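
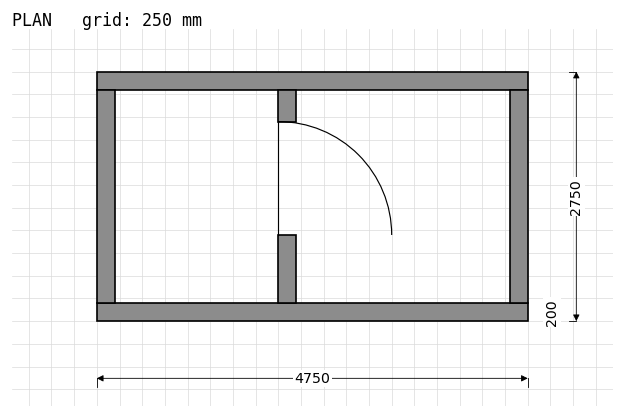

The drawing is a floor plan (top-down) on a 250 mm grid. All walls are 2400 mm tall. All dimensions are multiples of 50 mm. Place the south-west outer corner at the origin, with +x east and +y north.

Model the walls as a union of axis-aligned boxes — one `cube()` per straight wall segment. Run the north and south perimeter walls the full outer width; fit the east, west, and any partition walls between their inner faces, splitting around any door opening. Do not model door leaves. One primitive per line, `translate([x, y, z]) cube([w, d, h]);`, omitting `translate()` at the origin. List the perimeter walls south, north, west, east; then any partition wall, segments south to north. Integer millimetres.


cube([4750, 200, 2400]);
translate([0, 2550, 0]) cube([4750, 200, 2400]);
translate([0, 200, 0]) cube([200, 2350, 2400]);
translate([4550, 200, 0]) cube([200, 2350, 2400]);
translate([2000, 200, 0]) cube([200, 750, 2400]);
translate([2000, 2200, 0]) cube([200, 350, 2400]);


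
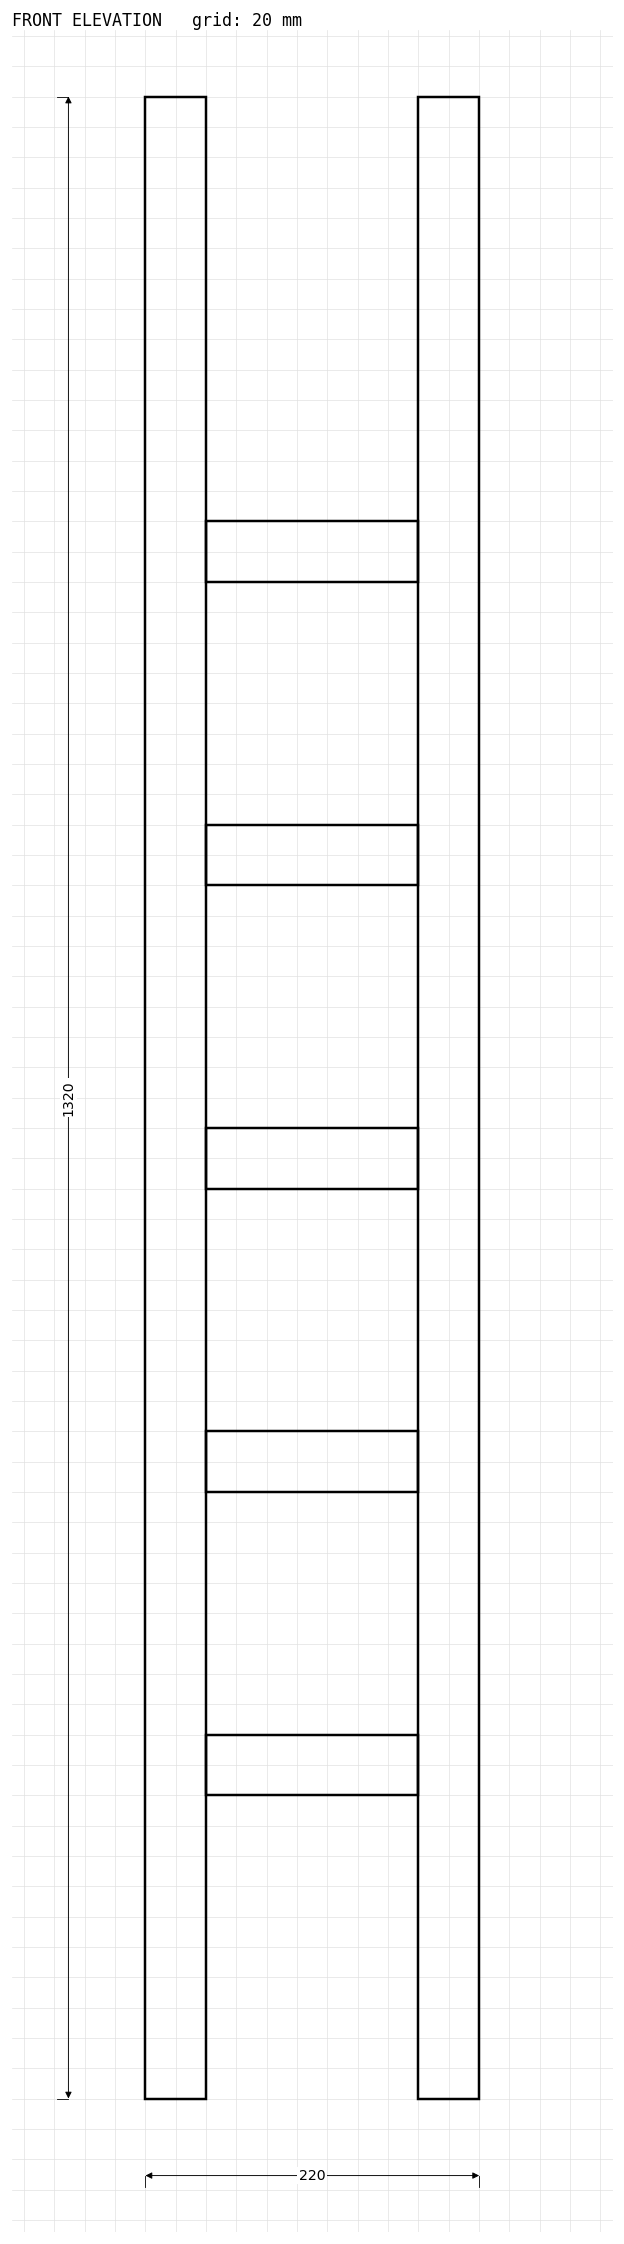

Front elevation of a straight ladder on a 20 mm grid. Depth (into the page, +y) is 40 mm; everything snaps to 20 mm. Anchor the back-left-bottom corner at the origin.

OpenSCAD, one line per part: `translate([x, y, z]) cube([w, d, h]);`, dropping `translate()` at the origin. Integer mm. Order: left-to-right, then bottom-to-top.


cube([40, 40, 1320]);
translate([40, 0, 200]) cube([140, 40, 40]);
translate([40, 0, 400]) cube([140, 40, 40]);
translate([40, 0, 600]) cube([140, 40, 40]);
translate([40, 0, 800]) cube([140, 40, 40]);
translate([40, 0, 1000]) cube([140, 40, 40]);
translate([180, 0, 0]) cube([40, 40, 1320]);


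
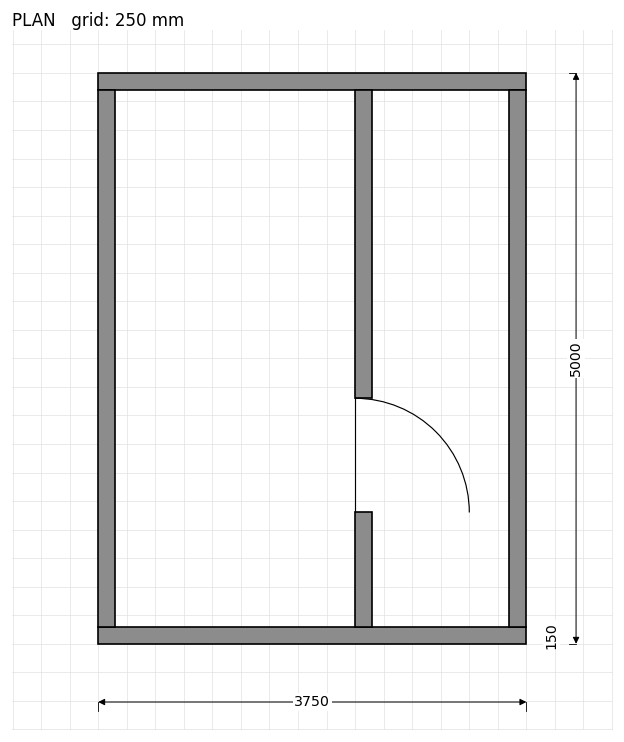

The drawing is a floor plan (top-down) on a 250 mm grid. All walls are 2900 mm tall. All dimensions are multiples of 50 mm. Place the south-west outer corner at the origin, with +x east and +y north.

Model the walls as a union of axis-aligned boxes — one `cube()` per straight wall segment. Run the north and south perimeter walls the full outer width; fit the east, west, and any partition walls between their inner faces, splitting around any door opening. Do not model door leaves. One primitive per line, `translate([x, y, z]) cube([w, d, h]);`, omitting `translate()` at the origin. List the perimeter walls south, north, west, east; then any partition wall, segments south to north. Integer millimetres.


cube([3750, 150, 2900]);
translate([0, 4850, 0]) cube([3750, 150, 2900]);
translate([0, 150, 0]) cube([150, 4700, 2900]);
translate([3600, 150, 0]) cube([150, 4700, 2900]);
translate([2250, 150, 0]) cube([150, 1000, 2900]);
translate([2250, 2150, 0]) cube([150, 2700, 2900]);


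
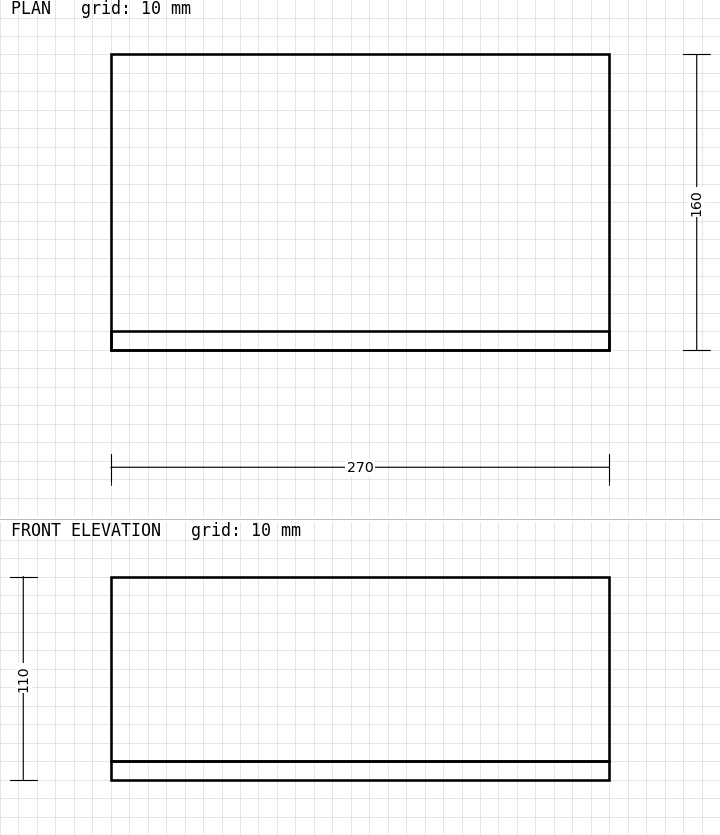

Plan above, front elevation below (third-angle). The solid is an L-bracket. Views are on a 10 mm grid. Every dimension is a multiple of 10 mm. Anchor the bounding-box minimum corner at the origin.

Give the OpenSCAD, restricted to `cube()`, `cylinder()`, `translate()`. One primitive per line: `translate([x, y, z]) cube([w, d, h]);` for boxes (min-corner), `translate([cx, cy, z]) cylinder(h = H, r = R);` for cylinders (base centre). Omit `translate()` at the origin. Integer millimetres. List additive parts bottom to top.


cube([270, 160, 10]);
translate([0, 0, 10]) cube([270, 10, 100]);


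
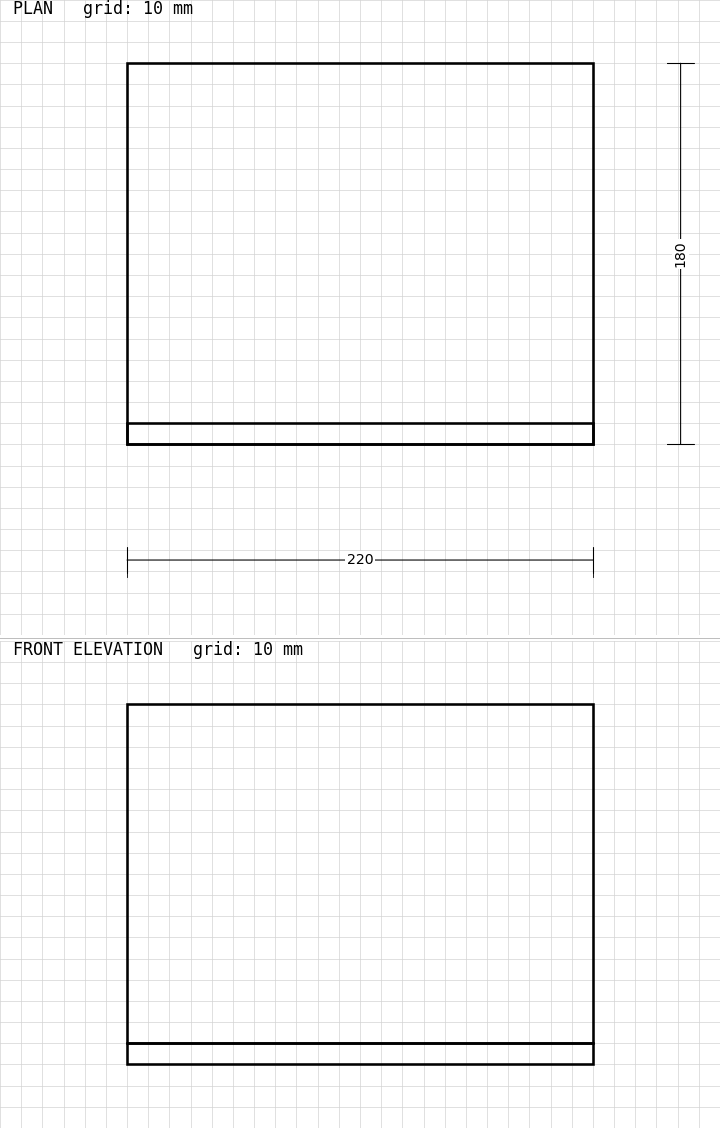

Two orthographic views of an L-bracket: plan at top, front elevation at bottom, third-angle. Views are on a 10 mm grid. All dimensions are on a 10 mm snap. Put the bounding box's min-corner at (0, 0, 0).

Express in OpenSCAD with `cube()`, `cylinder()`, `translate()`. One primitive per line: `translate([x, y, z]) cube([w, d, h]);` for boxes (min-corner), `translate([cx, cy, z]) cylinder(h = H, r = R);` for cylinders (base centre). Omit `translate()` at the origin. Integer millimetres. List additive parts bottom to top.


cube([220, 180, 10]);
translate([0, 0, 10]) cube([220, 10, 160]);


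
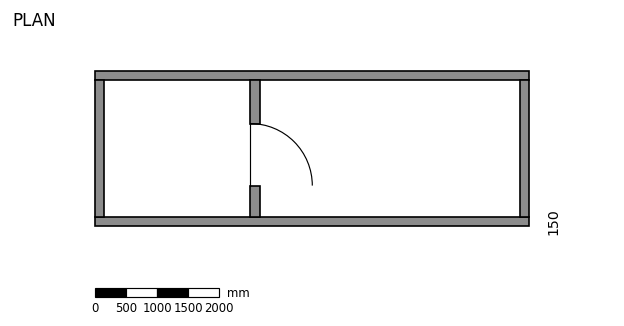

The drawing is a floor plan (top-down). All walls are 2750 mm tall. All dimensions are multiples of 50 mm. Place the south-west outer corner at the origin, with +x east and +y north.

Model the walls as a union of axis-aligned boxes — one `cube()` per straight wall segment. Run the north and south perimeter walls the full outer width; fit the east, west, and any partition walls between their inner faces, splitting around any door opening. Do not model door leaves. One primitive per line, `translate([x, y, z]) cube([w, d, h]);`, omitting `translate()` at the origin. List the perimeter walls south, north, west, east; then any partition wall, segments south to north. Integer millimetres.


cube([7000, 150, 2750]);
translate([0, 2350, 0]) cube([7000, 150, 2750]);
translate([0, 150, 0]) cube([150, 2200, 2750]);
translate([6850, 150, 0]) cube([150, 2200, 2750]);
translate([2500, 150, 0]) cube([150, 500, 2750]);
translate([2500, 1650, 0]) cube([150, 700, 2750]);


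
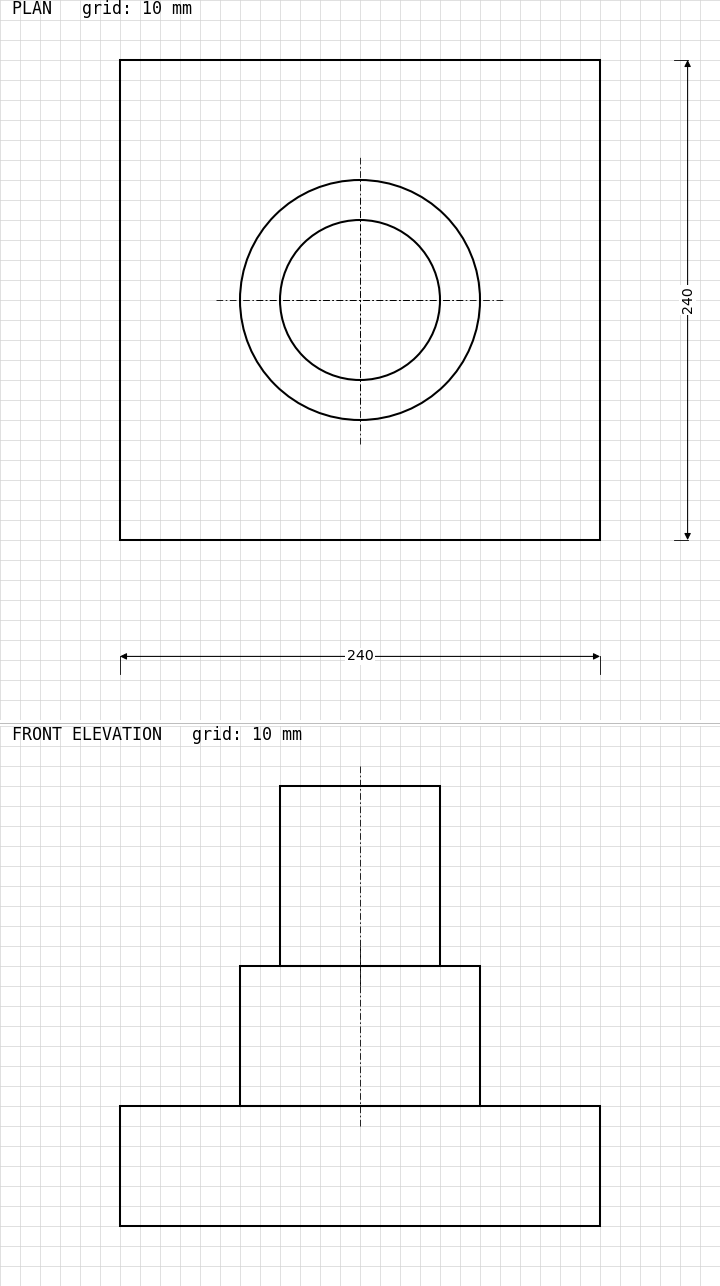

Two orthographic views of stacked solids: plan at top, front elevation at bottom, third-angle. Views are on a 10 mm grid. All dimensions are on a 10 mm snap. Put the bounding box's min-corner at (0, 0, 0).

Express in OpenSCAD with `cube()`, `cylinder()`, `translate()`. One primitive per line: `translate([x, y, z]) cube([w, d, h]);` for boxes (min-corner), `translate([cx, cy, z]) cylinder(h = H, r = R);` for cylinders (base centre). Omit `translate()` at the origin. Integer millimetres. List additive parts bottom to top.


cube([240, 240, 60]);
translate([120, 120, 60]) cylinder(h = 70, r = 60);
translate([120, 120, 130]) cylinder(h = 90, r = 40);


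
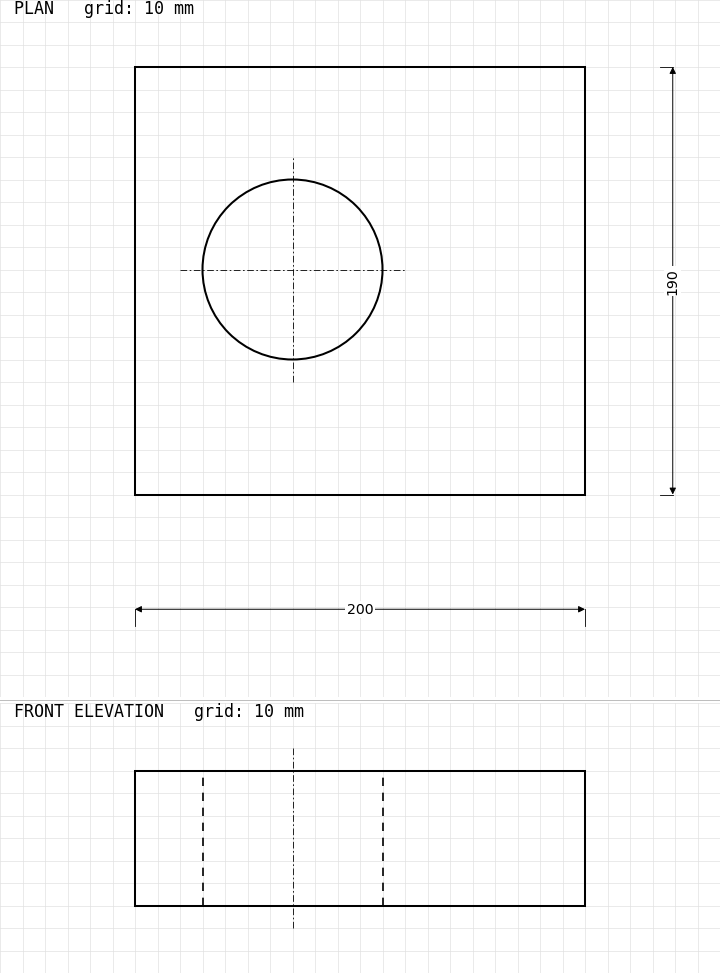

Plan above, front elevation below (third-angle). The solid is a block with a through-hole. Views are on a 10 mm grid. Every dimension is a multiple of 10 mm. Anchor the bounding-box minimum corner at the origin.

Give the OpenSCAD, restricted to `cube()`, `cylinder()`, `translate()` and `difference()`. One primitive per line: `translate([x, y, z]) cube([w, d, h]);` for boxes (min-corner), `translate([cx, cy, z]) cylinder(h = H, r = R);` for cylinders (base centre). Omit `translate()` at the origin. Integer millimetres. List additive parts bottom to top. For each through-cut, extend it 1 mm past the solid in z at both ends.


difference() {
  cube([200, 190, 60]);
  translate([70, 100, -1]) cylinder(h = 62, r = 40);
}


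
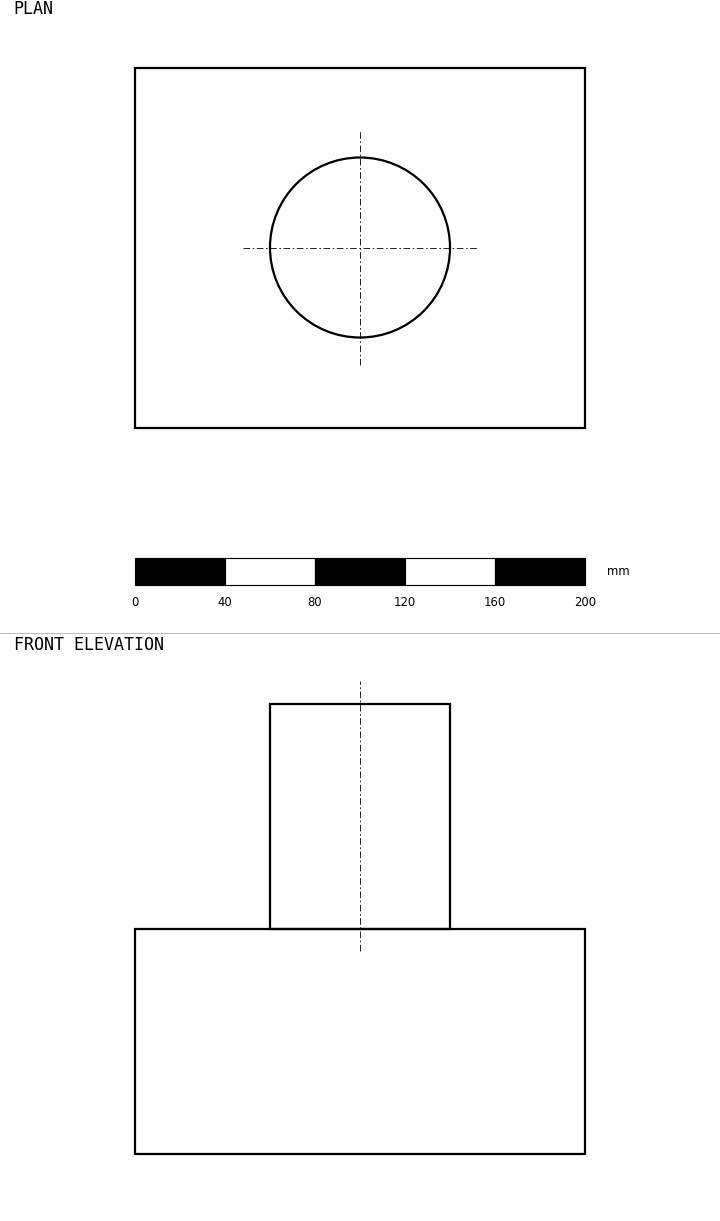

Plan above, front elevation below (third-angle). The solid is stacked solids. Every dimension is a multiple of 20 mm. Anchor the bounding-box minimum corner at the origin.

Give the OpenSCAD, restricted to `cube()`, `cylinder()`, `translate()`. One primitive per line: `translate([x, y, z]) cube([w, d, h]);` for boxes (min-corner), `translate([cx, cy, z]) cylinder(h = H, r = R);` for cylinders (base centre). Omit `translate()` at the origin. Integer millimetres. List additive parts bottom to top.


cube([200, 160, 100]);
translate([100, 80, 100]) cylinder(h = 100, r = 40);


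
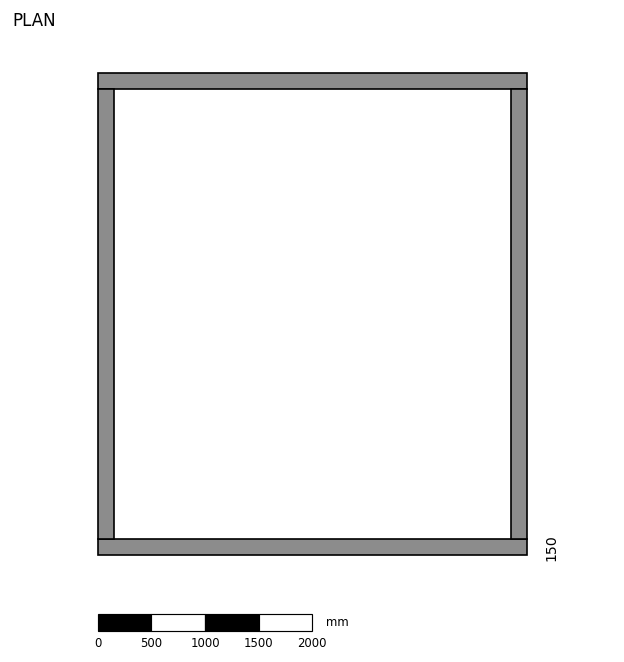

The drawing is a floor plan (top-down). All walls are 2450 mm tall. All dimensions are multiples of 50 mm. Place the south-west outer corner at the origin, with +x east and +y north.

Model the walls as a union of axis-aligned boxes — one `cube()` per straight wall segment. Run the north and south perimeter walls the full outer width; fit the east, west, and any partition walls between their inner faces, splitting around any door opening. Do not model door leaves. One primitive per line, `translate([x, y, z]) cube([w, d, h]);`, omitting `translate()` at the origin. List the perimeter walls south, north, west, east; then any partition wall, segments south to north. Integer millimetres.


cube([4000, 150, 2450]);
translate([0, 4350, 0]) cube([4000, 150, 2450]);
translate([0, 150, 0]) cube([150, 4200, 2450]);
translate([3850, 150, 0]) cube([150, 4200, 2450]);


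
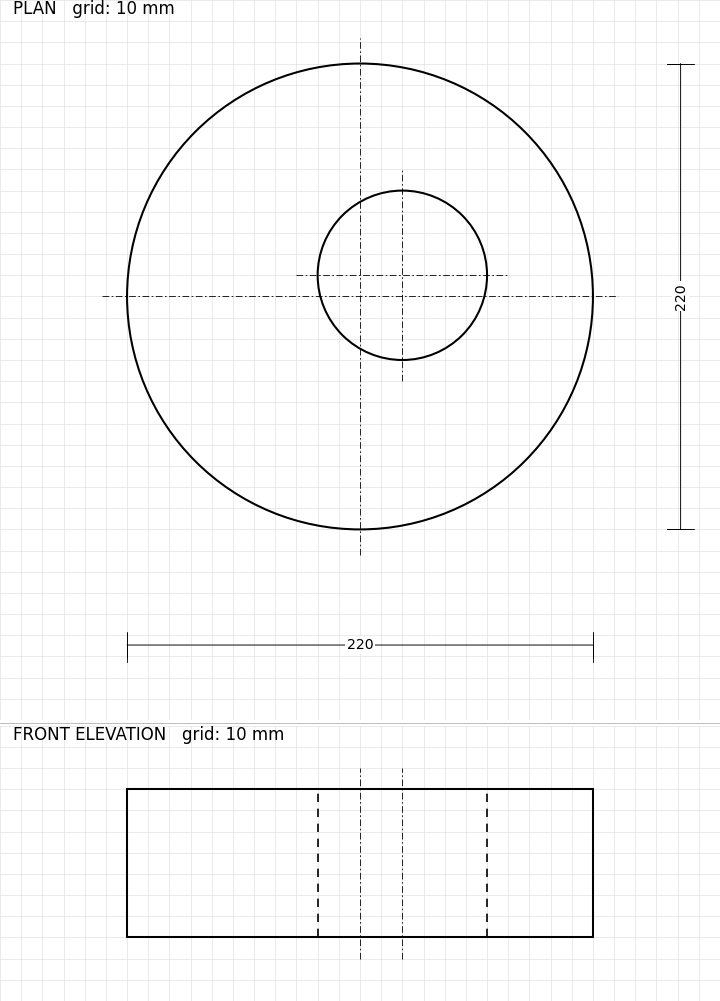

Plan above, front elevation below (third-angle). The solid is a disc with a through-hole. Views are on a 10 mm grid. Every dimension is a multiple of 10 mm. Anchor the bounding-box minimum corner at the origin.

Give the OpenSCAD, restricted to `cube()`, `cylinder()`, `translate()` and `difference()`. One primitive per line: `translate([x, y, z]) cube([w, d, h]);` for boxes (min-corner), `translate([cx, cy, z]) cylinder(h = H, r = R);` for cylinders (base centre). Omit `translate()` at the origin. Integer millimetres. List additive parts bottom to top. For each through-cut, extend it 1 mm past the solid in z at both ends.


difference() {
  translate([110, 110, 0]) cylinder(h = 70, r = 110);
  translate([130, 120, -1]) cylinder(h = 72, r = 40);
}


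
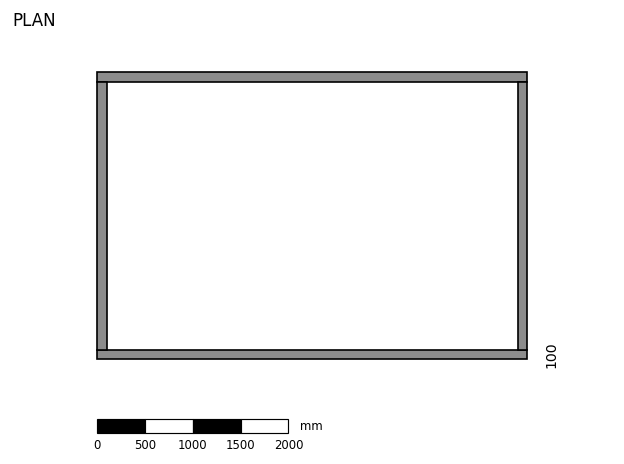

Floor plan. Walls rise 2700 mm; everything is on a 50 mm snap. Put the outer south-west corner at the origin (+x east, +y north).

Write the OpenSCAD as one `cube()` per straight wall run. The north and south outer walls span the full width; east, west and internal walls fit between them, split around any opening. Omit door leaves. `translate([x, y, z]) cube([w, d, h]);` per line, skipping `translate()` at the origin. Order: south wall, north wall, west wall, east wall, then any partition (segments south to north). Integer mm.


cube([4500, 100, 2700]);
translate([0, 2900, 0]) cube([4500, 100, 2700]);
translate([0, 100, 0]) cube([100, 2800, 2700]);
translate([4400, 100, 0]) cube([100, 2800, 2700]);


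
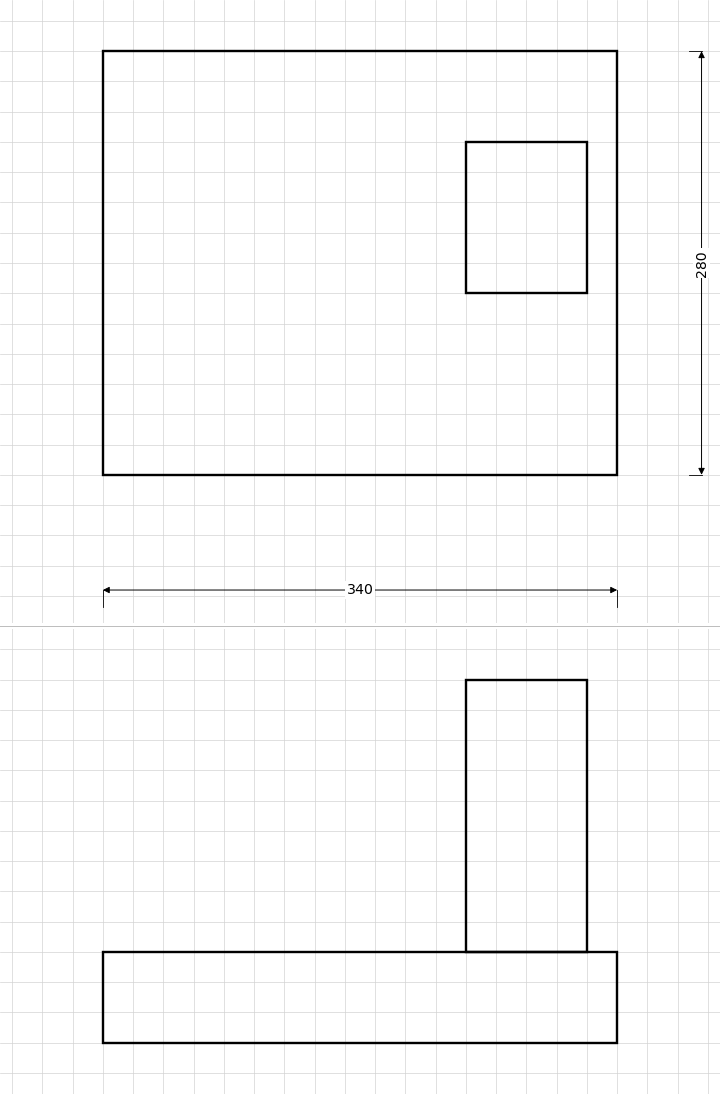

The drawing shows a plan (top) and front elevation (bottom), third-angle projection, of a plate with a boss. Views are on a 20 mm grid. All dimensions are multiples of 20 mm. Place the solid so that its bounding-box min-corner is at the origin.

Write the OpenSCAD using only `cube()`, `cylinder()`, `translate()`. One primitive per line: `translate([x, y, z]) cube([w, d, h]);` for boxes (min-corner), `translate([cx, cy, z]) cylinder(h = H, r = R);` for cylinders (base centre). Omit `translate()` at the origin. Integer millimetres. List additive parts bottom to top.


cube([340, 280, 60]);
translate([240, 120, 60]) cube([80, 100, 180]);


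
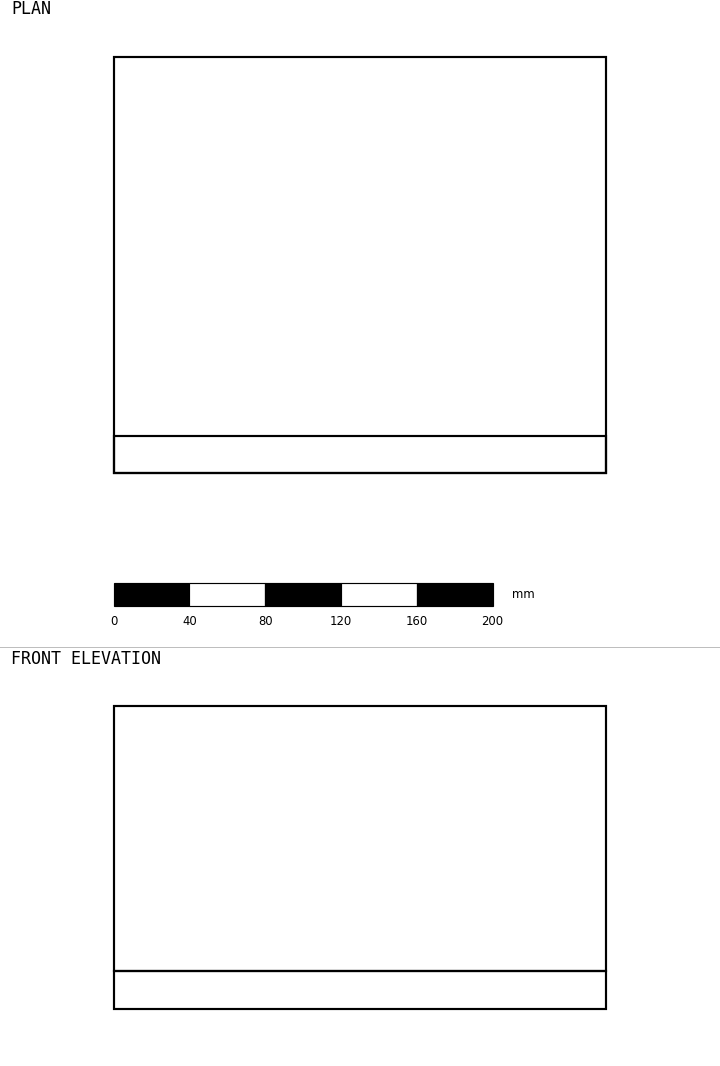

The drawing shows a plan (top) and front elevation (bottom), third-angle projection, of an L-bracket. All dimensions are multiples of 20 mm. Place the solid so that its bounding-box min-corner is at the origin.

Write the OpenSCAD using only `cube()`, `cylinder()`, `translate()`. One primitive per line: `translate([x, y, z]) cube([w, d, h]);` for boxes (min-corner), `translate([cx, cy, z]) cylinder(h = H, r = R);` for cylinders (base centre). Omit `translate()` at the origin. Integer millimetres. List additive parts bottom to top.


cube([260, 220, 20]);
translate([0, 0, 20]) cube([260, 20, 140]);


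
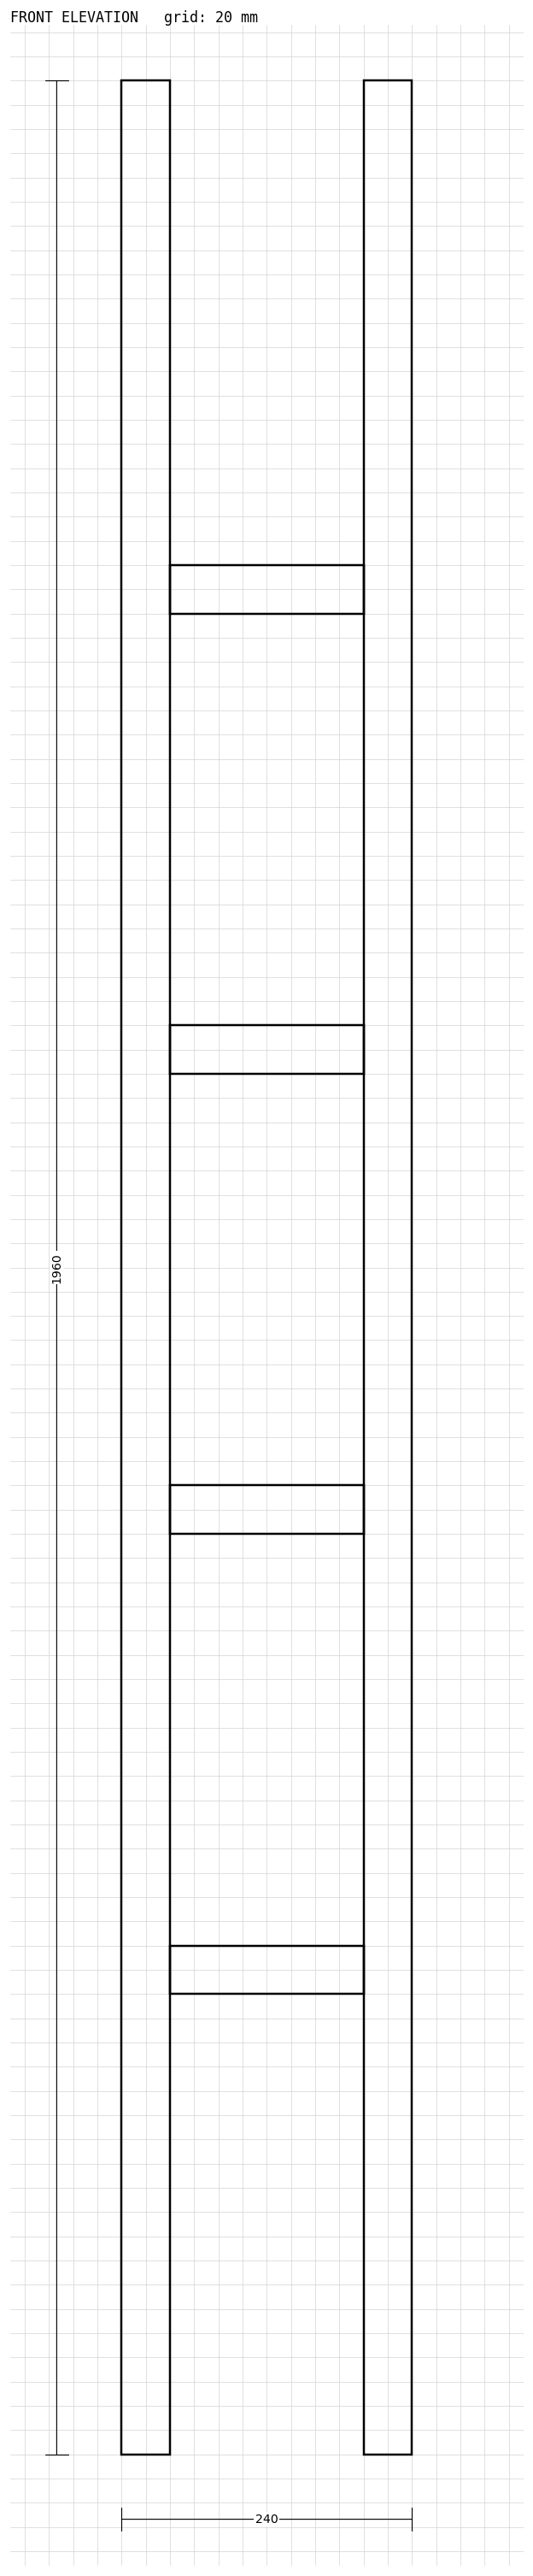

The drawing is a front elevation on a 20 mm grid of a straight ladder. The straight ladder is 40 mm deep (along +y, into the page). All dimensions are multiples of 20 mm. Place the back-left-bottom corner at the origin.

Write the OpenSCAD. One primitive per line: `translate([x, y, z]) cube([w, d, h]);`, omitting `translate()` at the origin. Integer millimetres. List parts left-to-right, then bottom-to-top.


cube([40, 40, 1960]);
translate([40, 0, 380]) cube([160, 40, 40]);
translate([40, 0, 760]) cube([160, 40, 40]);
translate([40, 0, 1140]) cube([160, 40, 40]);
translate([40, 0, 1520]) cube([160, 40, 40]);
translate([200, 0, 0]) cube([40, 40, 1960]);


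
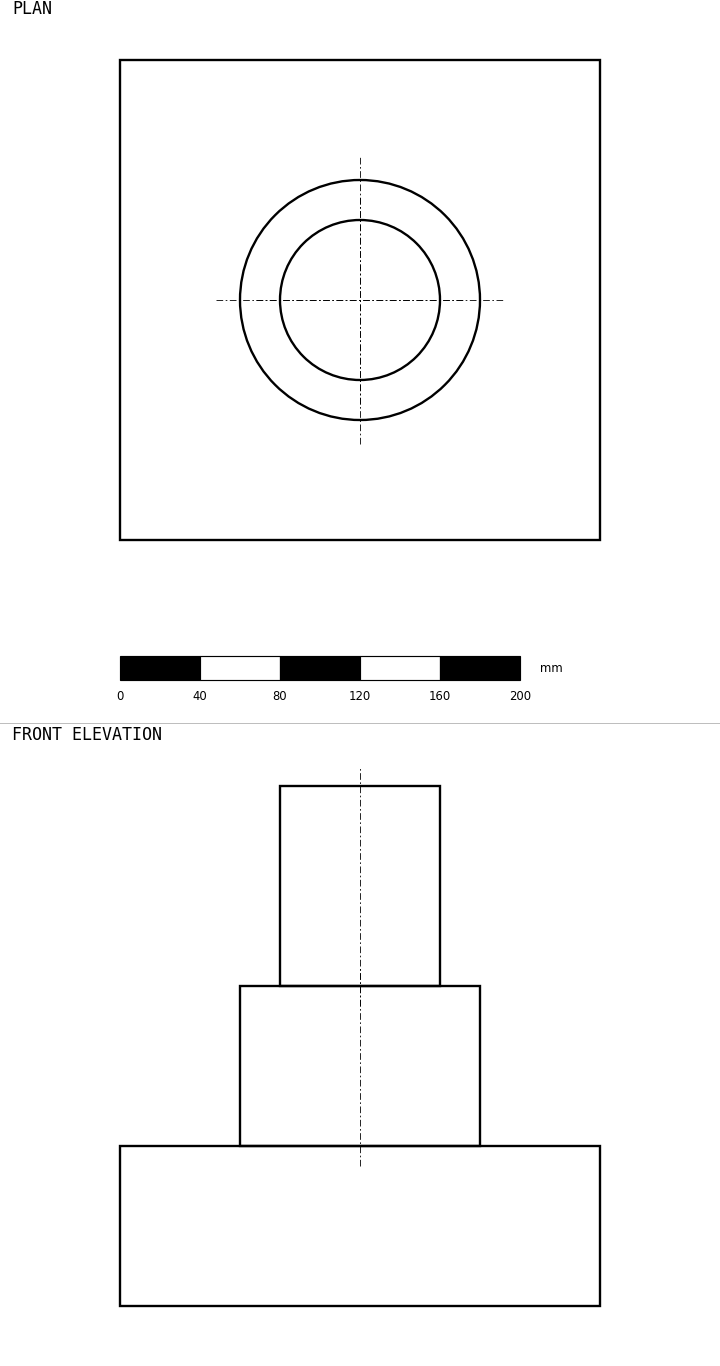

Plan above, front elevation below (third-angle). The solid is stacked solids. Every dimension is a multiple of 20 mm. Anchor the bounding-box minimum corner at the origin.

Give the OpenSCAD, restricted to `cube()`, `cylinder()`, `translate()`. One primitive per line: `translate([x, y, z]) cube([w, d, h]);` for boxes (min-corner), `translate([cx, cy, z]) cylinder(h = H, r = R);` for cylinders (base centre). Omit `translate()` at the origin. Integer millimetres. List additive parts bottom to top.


cube([240, 240, 80]);
translate([120, 120, 80]) cylinder(h = 80, r = 60);
translate([120, 120, 160]) cylinder(h = 100, r = 40);


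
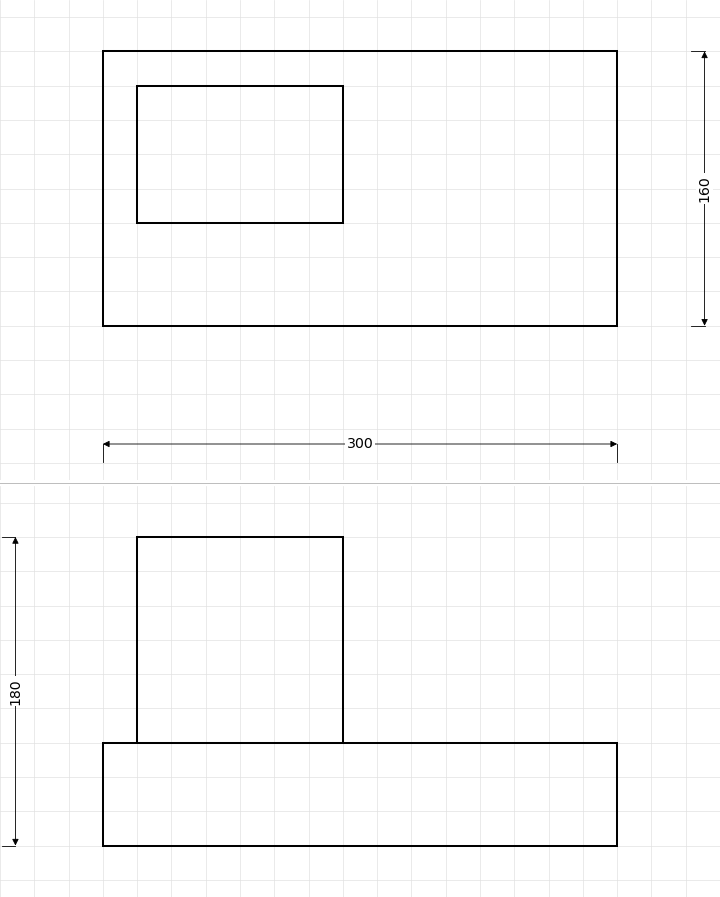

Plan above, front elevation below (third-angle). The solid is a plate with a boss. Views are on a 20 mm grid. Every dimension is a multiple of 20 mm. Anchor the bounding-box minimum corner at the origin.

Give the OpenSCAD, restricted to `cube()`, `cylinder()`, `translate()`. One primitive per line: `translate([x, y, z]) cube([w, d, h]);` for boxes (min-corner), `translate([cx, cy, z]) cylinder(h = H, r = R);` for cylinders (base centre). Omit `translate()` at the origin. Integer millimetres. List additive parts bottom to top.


cube([300, 160, 60]);
translate([20, 60, 60]) cube([120, 80, 120]);


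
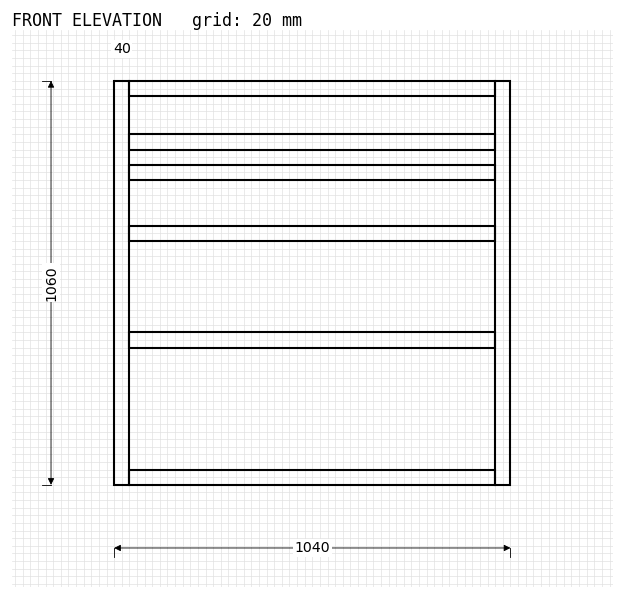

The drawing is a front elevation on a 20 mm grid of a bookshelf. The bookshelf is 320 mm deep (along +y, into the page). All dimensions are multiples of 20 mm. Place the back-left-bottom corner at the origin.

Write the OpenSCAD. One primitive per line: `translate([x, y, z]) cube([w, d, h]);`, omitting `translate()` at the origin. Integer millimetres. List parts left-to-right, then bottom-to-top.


cube([40, 320, 1060]);
translate([40, 0, 0]) cube([960, 320, 40]);
translate([40, 0, 360]) cube([960, 320, 40]);
translate([40, 0, 640]) cube([960, 320, 40]);
translate([40, 0, 800]) cube([960, 320, 40]);
translate([40, 0, 880]) cube([960, 320, 40]);
translate([40, 0, 1020]) cube([960, 320, 40]);
translate([1000, 0, 0]) cube([40, 320, 1060]);


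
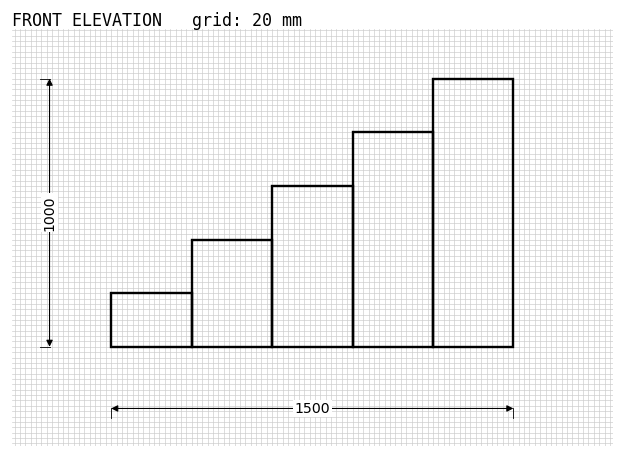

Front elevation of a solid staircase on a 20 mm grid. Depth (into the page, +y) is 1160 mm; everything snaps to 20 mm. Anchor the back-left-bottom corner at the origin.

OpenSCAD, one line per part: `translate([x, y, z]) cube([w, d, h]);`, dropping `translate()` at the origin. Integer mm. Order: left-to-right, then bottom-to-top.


cube([300, 1160, 200]);
translate([300, 0, 0]) cube([300, 1160, 400]);
translate([600, 0, 0]) cube([300, 1160, 600]);
translate([900, 0, 0]) cube([300, 1160, 800]);
translate([1200, 0, 0]) cube([300, 1160, 1000]);


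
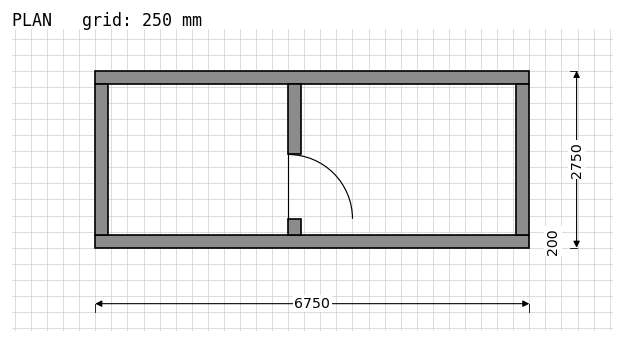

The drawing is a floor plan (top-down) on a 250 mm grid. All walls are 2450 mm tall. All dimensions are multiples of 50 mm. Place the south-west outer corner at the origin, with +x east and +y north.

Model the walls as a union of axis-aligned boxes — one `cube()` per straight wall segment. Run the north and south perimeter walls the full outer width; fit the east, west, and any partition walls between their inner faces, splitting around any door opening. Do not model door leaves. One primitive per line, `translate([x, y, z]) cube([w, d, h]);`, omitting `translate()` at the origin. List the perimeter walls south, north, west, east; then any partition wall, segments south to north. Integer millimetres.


cube([6750, 200, 2450]);
translate([0, 2550, 0]) cube([6750, 200, 2450]);
translate([0, 200, 0]) cube([200, 2350, 2450]);
translate([6550, 200, 0]) cube([200, 2350, 2450]);
translate([3000, 200, 0]) cube([200, 250, 2450]);
translate([3000, 1450, 0]) cube([200, 1100, 2450]);


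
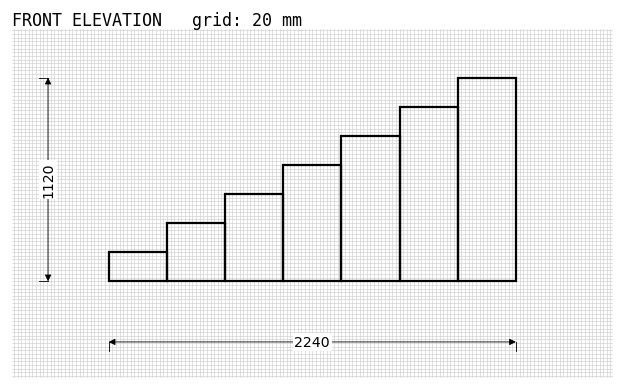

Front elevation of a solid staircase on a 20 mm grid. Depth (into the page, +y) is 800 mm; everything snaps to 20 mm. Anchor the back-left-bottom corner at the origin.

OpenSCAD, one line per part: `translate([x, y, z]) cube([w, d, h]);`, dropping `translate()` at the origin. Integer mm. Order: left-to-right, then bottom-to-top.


cube([320, 800, 160]);
translate([320, 0, 0]) cube([320, 800, 320]);
translate([640, 0, 0]) cube([320, 800, 480]);
translate([960, 0, 0]) cube([320, 800, 640]);
translate([1280, 0, 0]) cube([320, 800, 800]);
translate([1600, 0, 0]) cube([320, 800, 960]);
translate([1920, 0, 0]) cube([320, 800, 1120]);


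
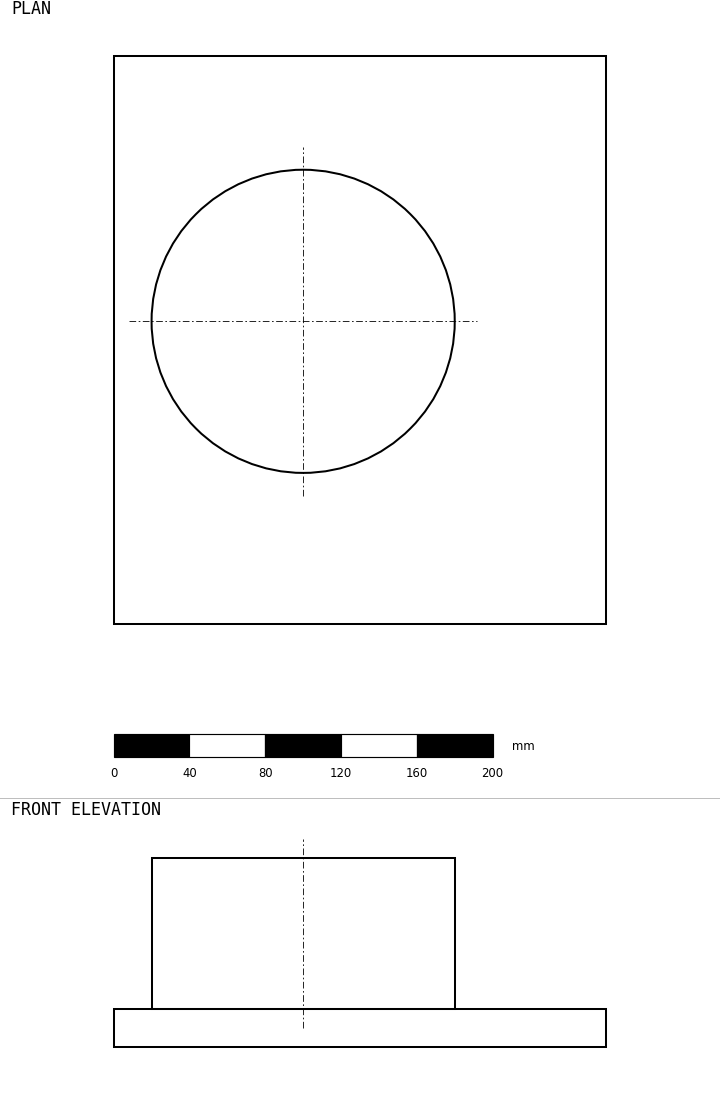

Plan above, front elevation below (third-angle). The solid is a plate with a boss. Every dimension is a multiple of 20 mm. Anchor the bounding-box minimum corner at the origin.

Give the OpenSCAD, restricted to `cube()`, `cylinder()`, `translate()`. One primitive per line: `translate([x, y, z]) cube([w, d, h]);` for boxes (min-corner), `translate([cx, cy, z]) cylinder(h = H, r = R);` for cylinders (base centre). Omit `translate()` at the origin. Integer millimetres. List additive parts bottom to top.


cube([260, 300, 20]);
translate([100, 160, 20]) cylinder(h = 80, r = 80);


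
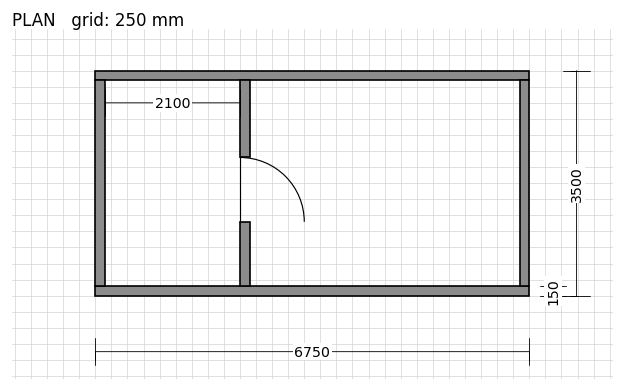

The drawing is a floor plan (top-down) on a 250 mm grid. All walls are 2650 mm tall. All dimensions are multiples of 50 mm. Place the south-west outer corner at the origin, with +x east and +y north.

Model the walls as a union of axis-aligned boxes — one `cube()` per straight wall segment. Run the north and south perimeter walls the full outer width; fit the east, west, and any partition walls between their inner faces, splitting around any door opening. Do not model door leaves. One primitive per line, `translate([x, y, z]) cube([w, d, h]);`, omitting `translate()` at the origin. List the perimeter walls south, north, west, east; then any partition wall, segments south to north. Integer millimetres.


cube([6750, 150, 2650]);
translate([0, 3350, 0]) cube([6750, 150, 2650]);
translate([0, 150, 0]) cube([150, 3200, 2650]);
translate([6600, 150, 0]) cube([150, 3200, 2650]);
translate([2250, 150, 0]) cube([150, 1000, 2650]);
translate([2250, 2150, 0]) cube([150, 1200, 2650]);


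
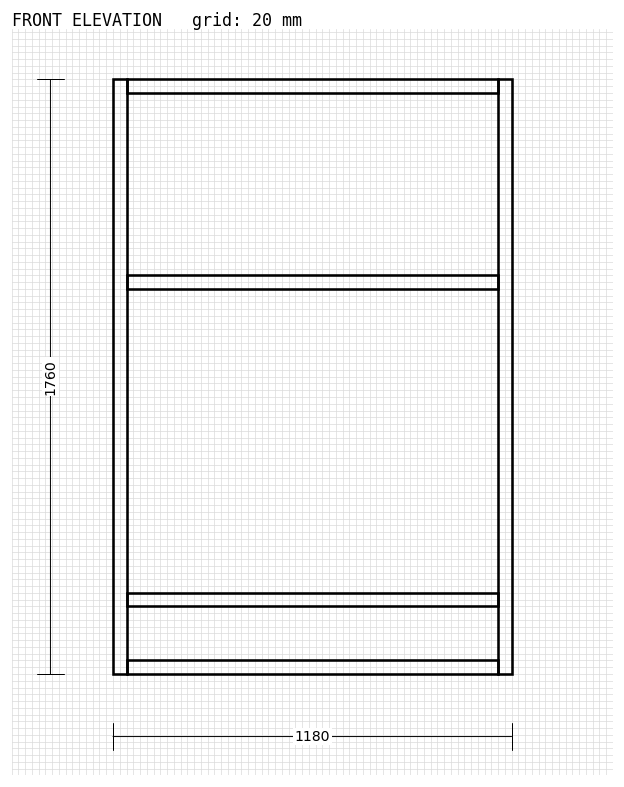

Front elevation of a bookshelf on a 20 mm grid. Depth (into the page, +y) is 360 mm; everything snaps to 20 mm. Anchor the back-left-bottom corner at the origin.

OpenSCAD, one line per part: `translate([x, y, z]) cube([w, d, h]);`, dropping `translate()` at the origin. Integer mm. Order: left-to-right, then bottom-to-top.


cube([40, 360, 1760]);
translate([40, 0, 0]) cube([1100, 360, 40]);
translate([40, 0, 200]) cube([1100, 360, 40]);
translate([40, 0, 1140]) cube([1100, 360, 40]);
translate([40, 0, 1720]) cube([1100, 360, 40]);
translate([1140, 0, 0]) cube([40, 360, 1760]);


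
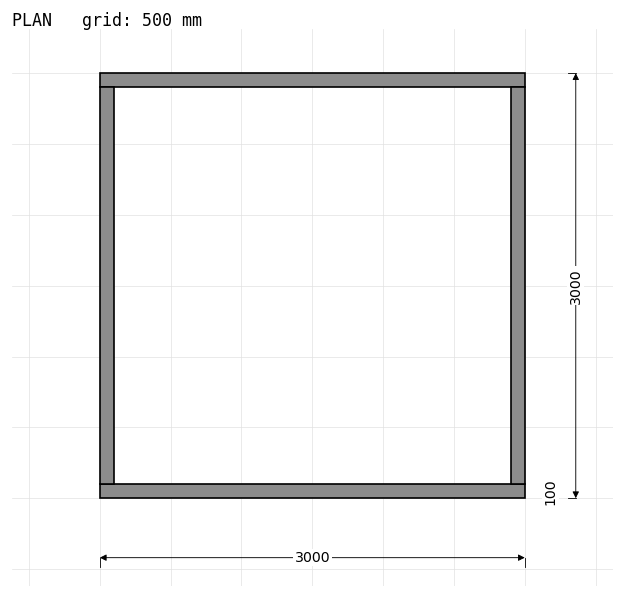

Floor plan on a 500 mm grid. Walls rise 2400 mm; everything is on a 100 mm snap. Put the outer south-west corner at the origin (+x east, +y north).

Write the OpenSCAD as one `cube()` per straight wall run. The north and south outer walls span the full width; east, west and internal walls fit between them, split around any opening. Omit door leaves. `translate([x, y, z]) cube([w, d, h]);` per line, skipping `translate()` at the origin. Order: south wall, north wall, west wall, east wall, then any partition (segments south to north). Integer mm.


cube([3000, 100, 2400]);
translate([0, 2900, 0]) cube([3000, 100, 2400]);
translate([0, 100, 0]) cube([100, 2800, 2400]);
translate([2900, 100, 0]) cube([100, 2800, 2400]);


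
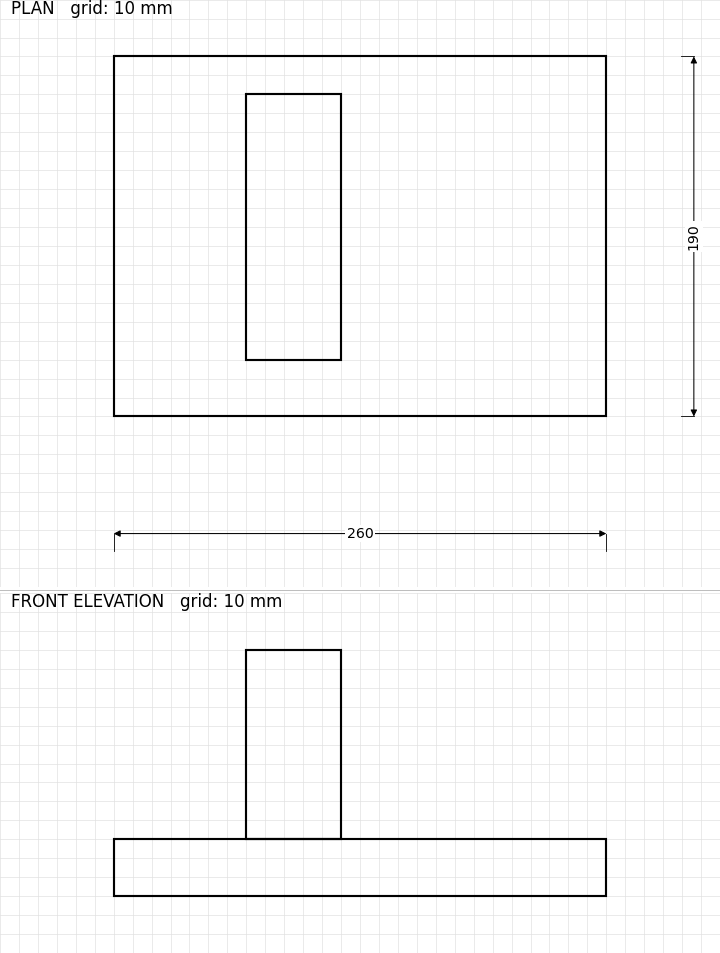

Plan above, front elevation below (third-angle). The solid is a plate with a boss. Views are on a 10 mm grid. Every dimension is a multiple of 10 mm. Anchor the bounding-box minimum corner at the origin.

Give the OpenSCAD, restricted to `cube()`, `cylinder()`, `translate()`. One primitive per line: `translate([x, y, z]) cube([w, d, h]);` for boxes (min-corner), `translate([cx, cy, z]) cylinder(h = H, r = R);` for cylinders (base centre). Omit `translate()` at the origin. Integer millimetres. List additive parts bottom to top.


cube([260, 190, 30]);
translate([70, 30, 30]) cube([50, 140, 100]);


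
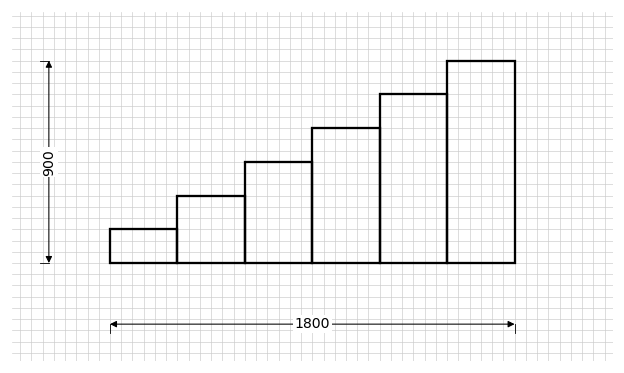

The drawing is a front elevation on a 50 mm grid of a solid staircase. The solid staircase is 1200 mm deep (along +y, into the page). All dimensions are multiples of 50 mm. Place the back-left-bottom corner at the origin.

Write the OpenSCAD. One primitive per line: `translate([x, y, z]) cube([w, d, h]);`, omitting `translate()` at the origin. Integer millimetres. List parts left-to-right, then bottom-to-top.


cube([300, 1200, 150]);
translate([300, 0, 0]) cube([300, 1200, 300]);
translate([600, 0, 0]) cube([300, 1200, 450]);
translate([900, 0, 0]) cube([300, 1200, 600]);
translate([1200, 0, 0]) cube([300, 1200, 750]);
translate([1500, 0, 0]) cube([300, 1200, 900]);


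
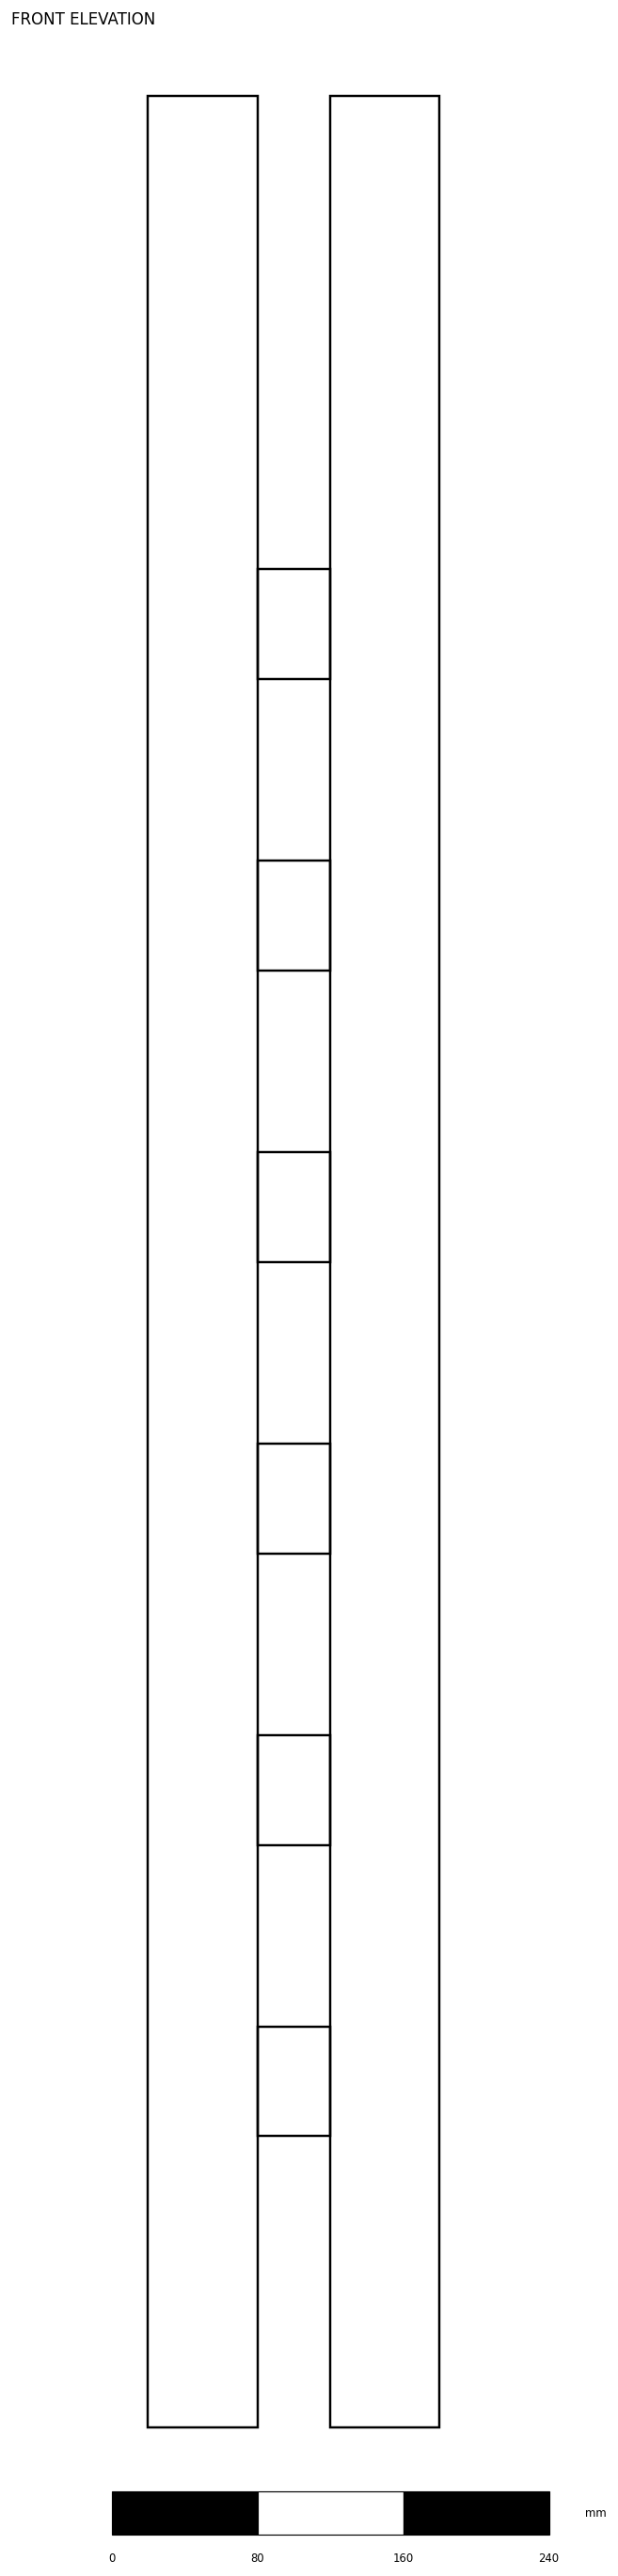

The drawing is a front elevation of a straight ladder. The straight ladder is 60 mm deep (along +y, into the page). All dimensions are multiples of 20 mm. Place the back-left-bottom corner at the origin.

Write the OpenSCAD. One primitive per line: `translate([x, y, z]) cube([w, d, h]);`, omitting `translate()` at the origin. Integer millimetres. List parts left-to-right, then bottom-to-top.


cube([60, 60, 1280]);
translate([60, 0, 160]) cube([40, 60, 60]);
translate([60, 0, 320]) cube([40, 60, 60]);
translate([60, 0, 480]) cube([40, 60, 60]);
translate([60, 0, 640]) cube([40, 60, 60]);
translate([60, 0, 800]) cube([40, 60, 60]);
translate([60, 0, 960]) cube([40, 60, 60]);
translate([100, 0, 0]) cube([60, 60, 1280]);


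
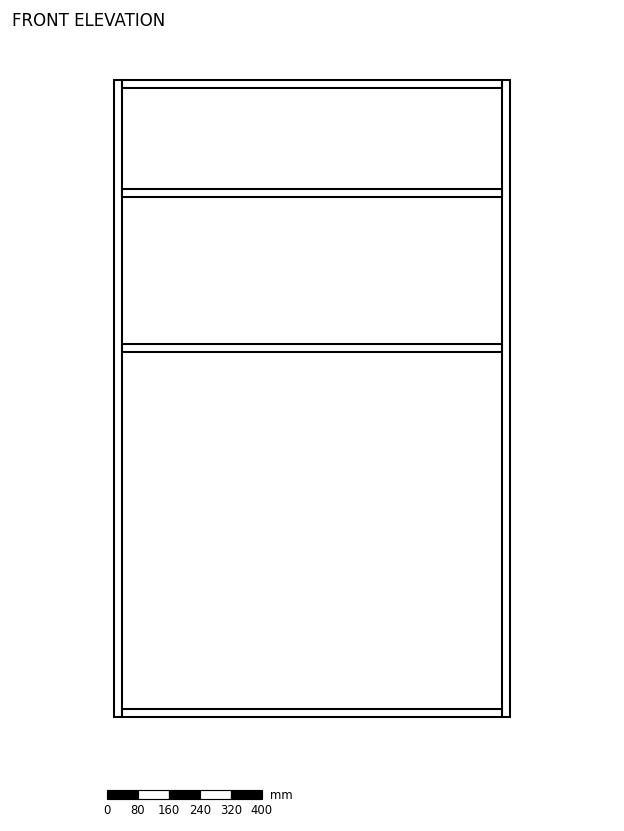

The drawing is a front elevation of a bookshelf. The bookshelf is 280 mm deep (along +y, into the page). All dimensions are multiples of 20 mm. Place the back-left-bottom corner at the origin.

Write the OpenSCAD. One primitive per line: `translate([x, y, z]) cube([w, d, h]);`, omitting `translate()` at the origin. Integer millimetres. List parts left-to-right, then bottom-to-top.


cube([20, 280, 1640]);
translate([20, 0, 0]) cube([980, 280, 20]);
translate([20, 0, 940]) cube([980, 280, 20]);
translate([20, 0, 1340]) cube([980, 280, 20]);
translate([20, 0, 1620]) cube([980, 280, 20]);
translate([1000, 0, 0]) cube([20, 280, 1640]);


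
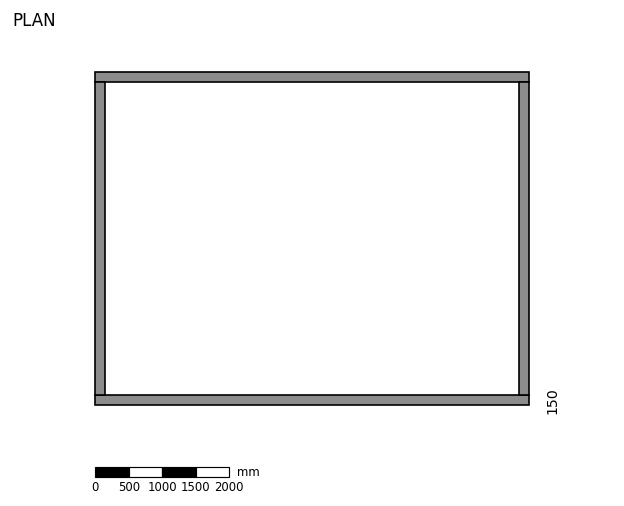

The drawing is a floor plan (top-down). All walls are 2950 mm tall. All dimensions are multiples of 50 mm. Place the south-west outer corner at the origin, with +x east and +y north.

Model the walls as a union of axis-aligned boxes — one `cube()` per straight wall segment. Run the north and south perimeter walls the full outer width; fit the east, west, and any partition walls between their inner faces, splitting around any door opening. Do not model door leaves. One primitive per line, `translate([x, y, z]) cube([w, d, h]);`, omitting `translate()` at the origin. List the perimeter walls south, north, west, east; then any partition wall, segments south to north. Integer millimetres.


cube([6500, 150, 2950]);
translate([0, 4850, 0]) cube([6500, 150, 2950]);
translate([0, 150, 0]) cube([150, 4700, 2950]);
translate([6350, 150, 0]) cube([150, 4700, 2950]);


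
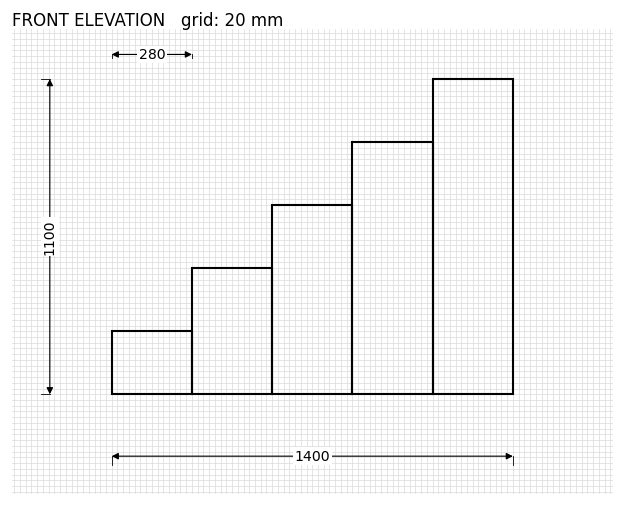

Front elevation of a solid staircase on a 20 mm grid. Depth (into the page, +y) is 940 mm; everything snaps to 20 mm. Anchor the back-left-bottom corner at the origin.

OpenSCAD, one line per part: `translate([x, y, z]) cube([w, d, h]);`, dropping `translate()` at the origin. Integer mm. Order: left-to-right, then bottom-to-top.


cube([280, 940, 220]);
translate([280, 0, 0]) cube([280, 940, 440]);
translate([560, 0, 0]) cube([280, 940, 660]);
translate([840, 0, 0]) cube([280, 940, 880]);
translate([1120, 0, 0]) cube([280, 940, 1100]);


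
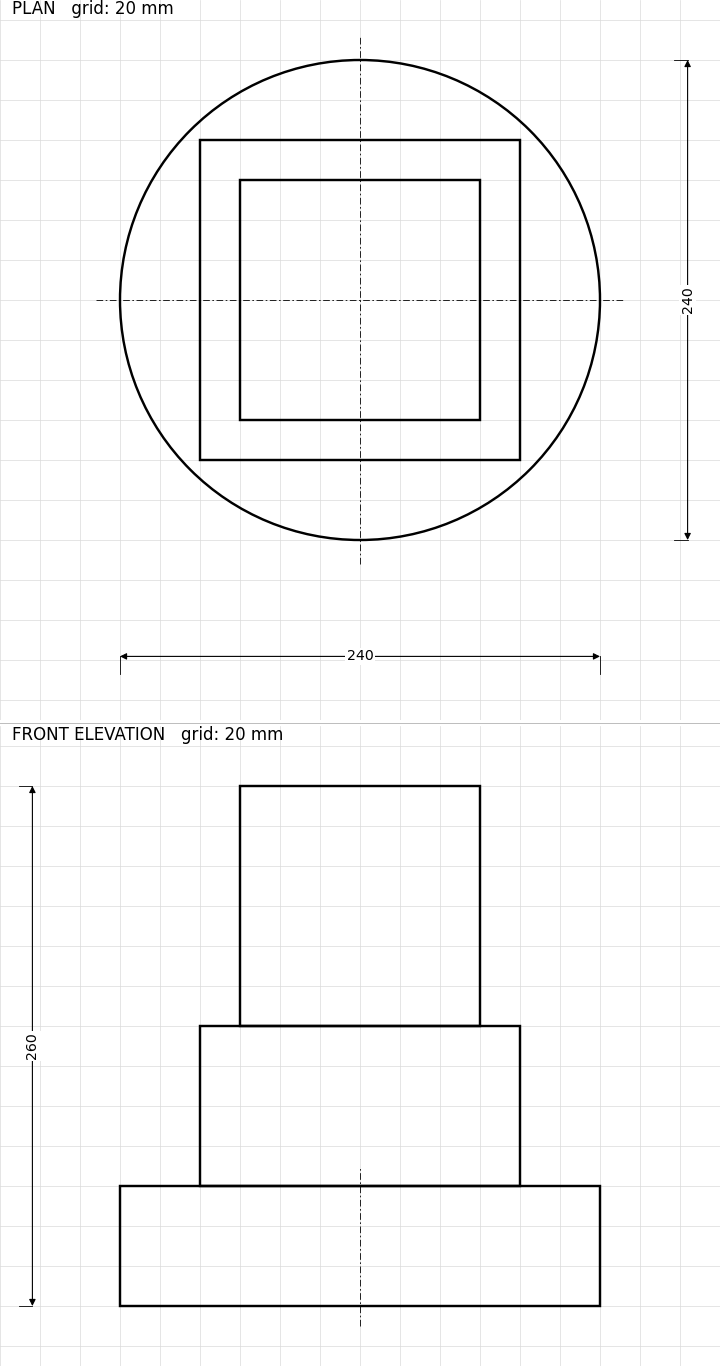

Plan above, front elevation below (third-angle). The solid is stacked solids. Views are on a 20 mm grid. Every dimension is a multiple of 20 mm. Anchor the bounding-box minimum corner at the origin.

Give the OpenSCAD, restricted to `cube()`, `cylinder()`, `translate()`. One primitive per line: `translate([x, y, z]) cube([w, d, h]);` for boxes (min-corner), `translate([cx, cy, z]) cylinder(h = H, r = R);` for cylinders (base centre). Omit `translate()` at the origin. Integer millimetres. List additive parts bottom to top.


translate([120, 120, 0]) cylinder(h = 60, r = 120);
translate([40, 40, 60]) cube([160, 160, 80]);
translate([60, 60, 140]) cube([120, 120, 120]);


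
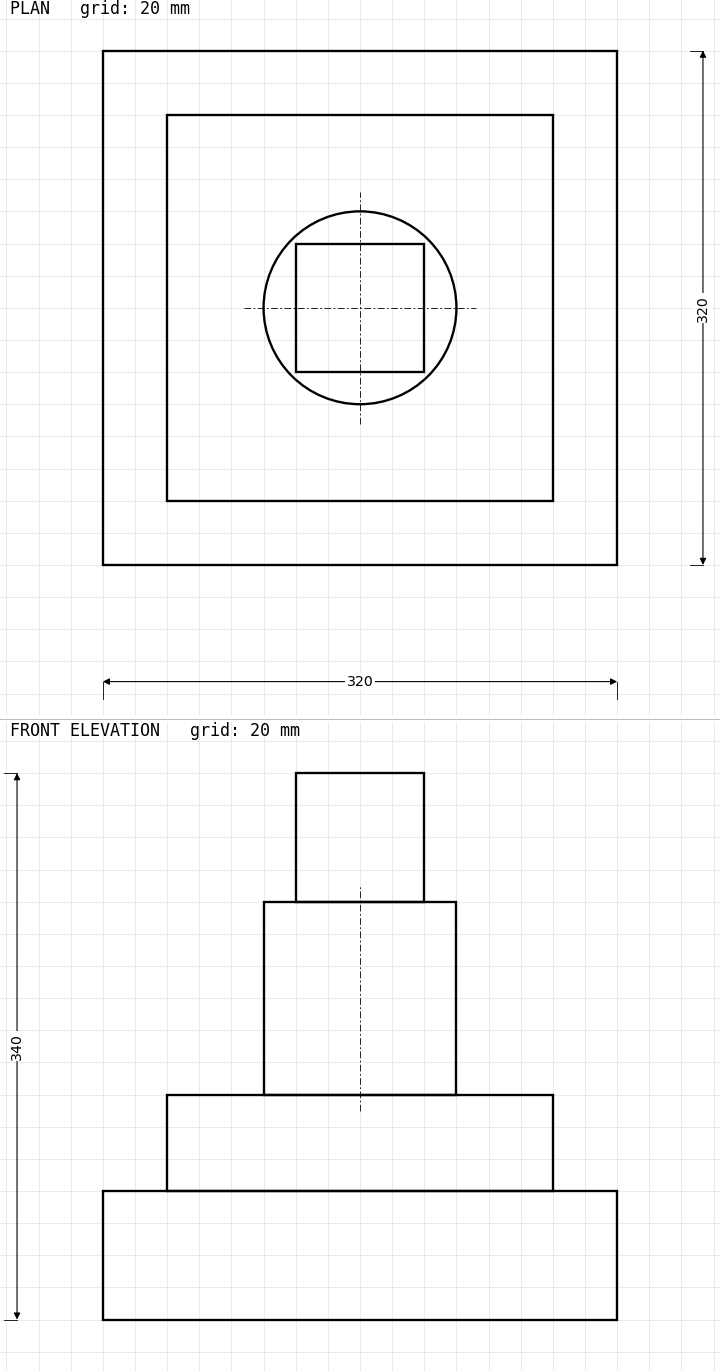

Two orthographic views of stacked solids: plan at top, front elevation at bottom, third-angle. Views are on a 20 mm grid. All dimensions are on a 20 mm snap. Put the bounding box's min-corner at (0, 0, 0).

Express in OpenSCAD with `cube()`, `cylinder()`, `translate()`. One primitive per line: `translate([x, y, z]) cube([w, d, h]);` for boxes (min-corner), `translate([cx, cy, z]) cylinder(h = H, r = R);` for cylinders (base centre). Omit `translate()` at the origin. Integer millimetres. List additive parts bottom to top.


cube([320, 320, 80]);
translate([40, 40, 80]) cube([240, 240, 60]);
translate([160, 160, 140]) cylinder(h = 120, r = 60);
translate([120, 120, 260]) cube([80, 80, 80]);


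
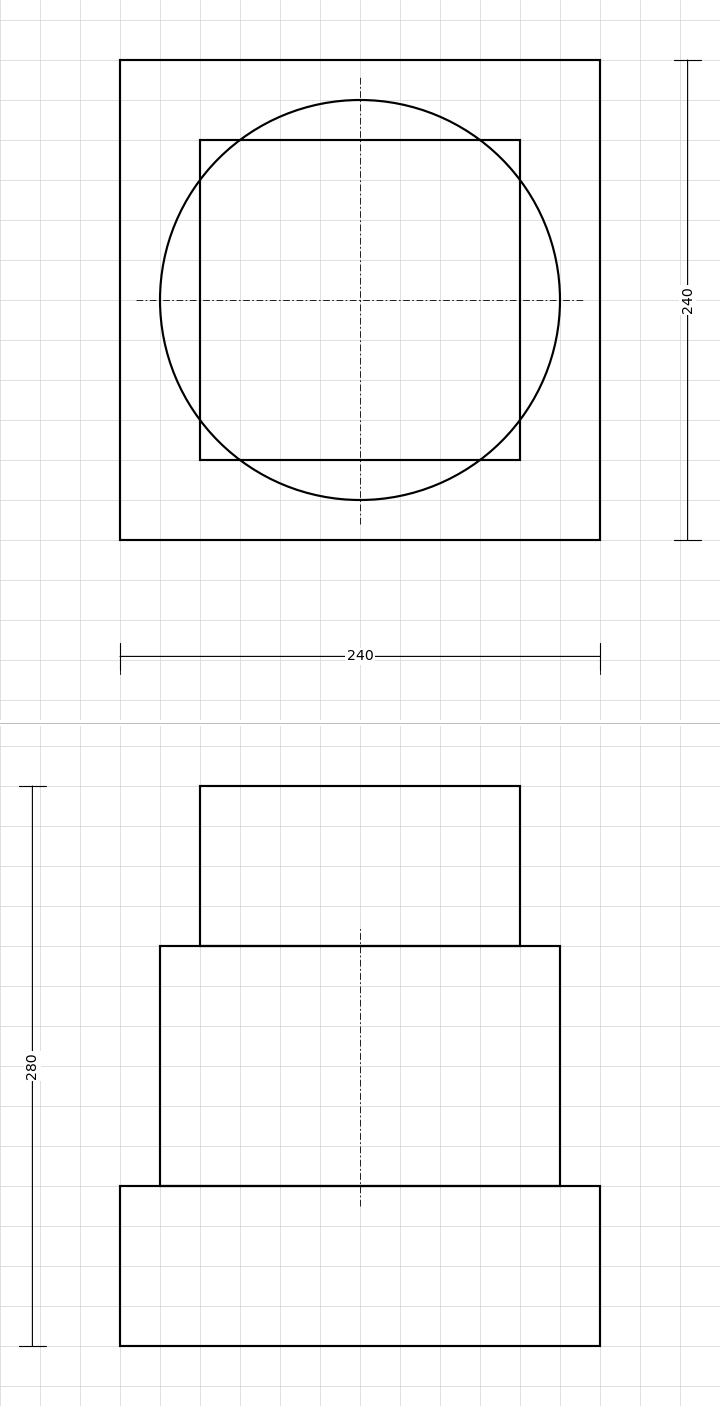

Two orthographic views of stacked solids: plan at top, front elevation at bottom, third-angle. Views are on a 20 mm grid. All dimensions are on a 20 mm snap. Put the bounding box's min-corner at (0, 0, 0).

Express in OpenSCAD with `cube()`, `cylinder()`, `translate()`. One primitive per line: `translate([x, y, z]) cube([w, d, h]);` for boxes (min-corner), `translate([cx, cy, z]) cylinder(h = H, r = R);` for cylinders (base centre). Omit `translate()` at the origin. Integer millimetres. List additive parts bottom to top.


cube([240, 240, 80]);
translate([120, 120, 80]) cylinder(h = 120, r = 100);
translate([40, 40, 200]) cube([160, 160, 80]);


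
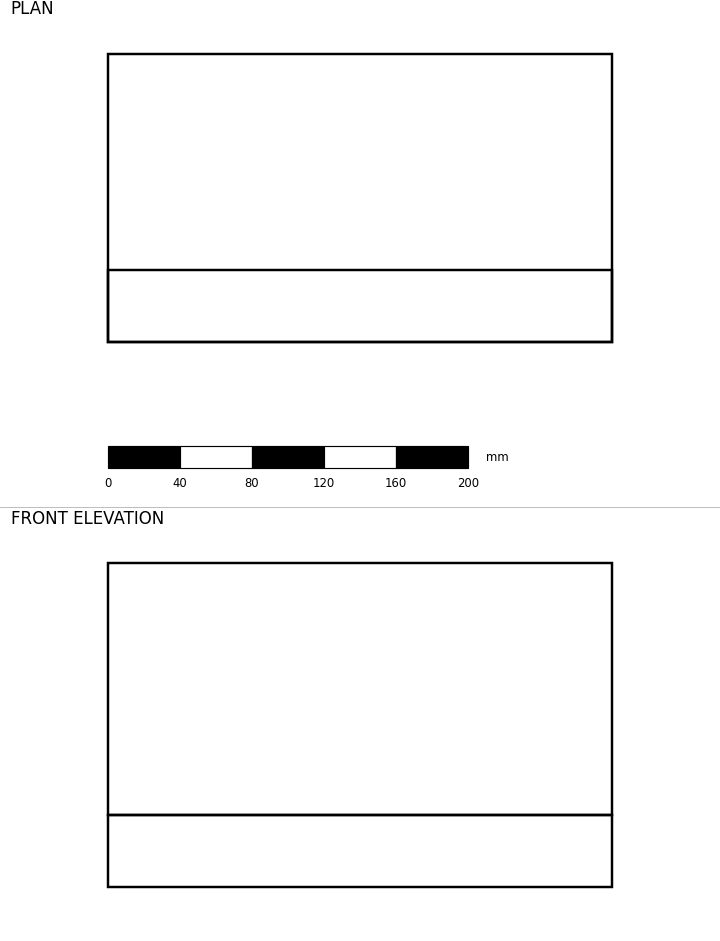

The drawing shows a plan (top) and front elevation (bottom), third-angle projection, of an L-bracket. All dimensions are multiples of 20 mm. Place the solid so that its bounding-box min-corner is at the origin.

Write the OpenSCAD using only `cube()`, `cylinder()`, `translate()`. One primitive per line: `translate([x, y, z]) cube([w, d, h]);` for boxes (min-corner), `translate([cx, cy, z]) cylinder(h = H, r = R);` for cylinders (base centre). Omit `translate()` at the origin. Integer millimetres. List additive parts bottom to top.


cube([280, 160, 40]);
translate([0, 0, 40]) cube([280, 40, 140]);
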